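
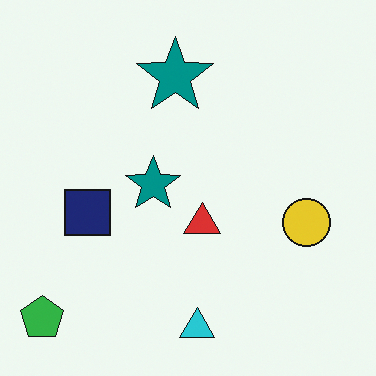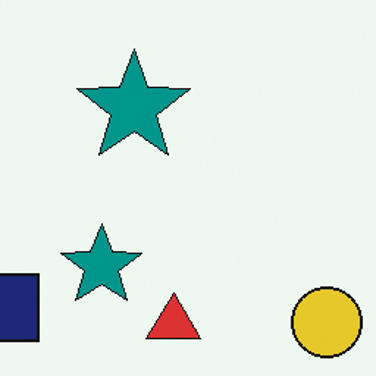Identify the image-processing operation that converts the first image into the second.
The transformation is: cropped to a modestly smaller region and rescaled.

The visible shapes are larger and the field of view is narrower; shapes near the original edges may be partly or wholly outside the frame — a crop-and-rescale.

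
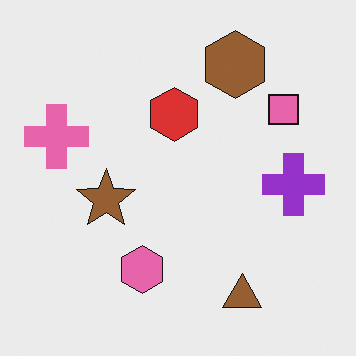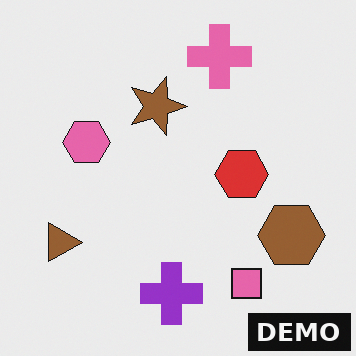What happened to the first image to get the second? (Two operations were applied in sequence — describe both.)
It was rotated 90° clockwise, then watermarked with the text "DEMO" in the lower-right corner.

The brown triangle sits in the bottom-right of the first image and the bottom-left of the second — consistent with a whole-image 90° clockwise rotation. A dark label reading "DEMO" appears in the lower-right corner.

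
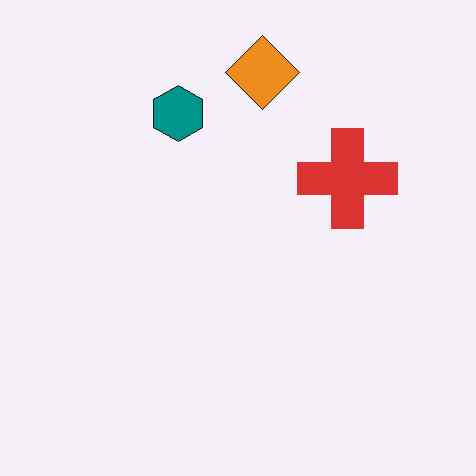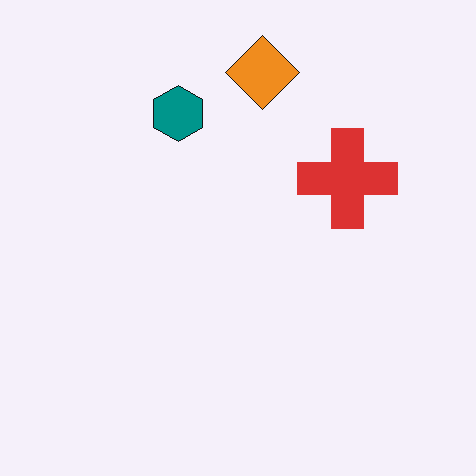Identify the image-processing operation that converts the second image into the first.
The first image is the second JPEG-compressed with visible artifacts.

Blocky 8×8 compression artifacts appear around shape edges and the flat background shows ringing — characteristic JPEG degradation.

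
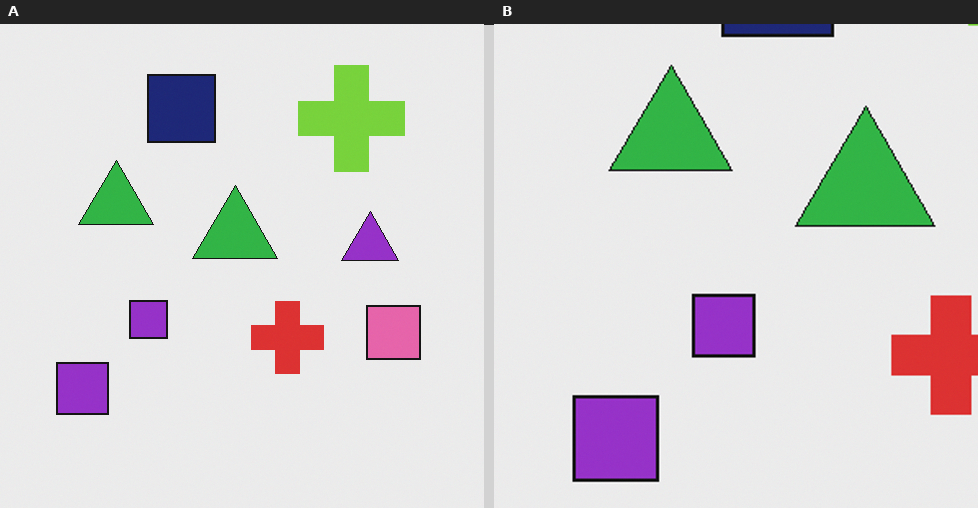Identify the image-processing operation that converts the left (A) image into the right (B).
It was cropped to a noticeably smaller region and rescaled.

The visible shapes are larger and the field of view is narrower; shapes near the original edges may be partly or wholly outside the frame — a crop-and-rescale.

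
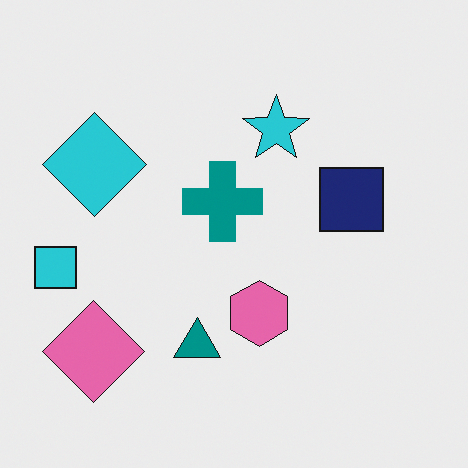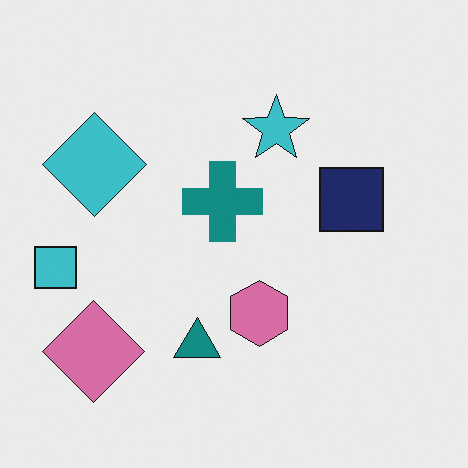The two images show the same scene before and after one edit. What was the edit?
The second image is the first slightly desaturated.

All colors are more muted and greyish — a global saturation change.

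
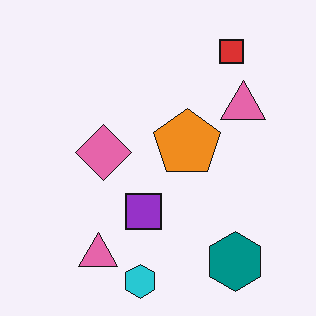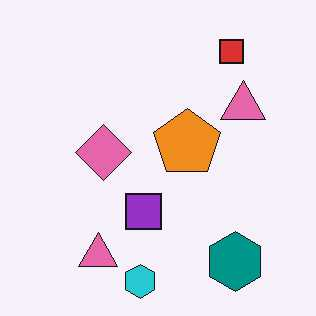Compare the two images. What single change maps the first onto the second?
It was JPEG-compressed with visible artifacts.

Blocky 8×8 compression artifacts appear around shape edges and the flat background shows ringing — characteristic JPEG degradation.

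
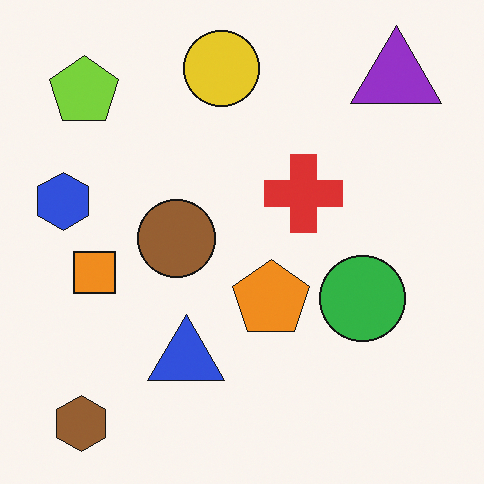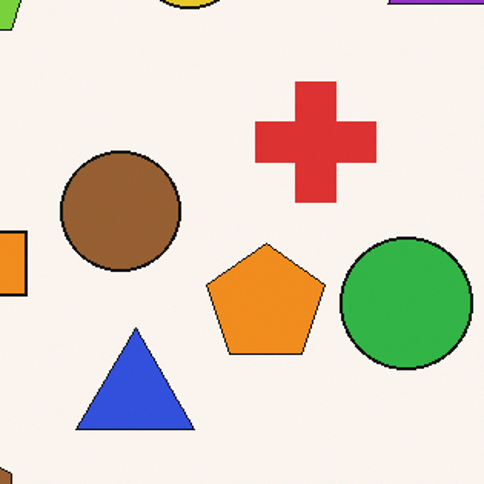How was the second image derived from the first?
It was cropped slightly and scaled back up.

The visible shapes are larger and the field of view is narrower; shapes near the original edges may be partly or wholly outside the frame — a crop-and-rescale.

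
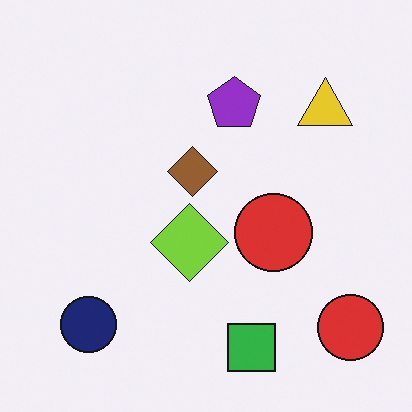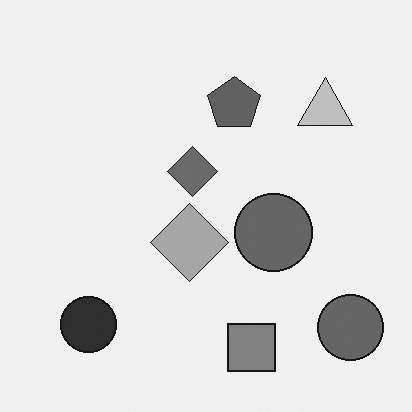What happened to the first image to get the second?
It was converted to grayscale.

All color is removed — every shape is now a shade of grey.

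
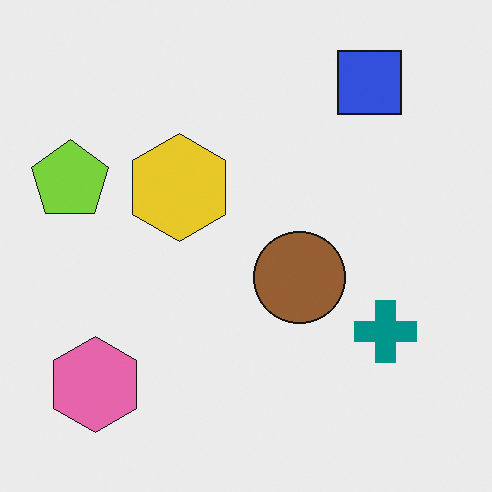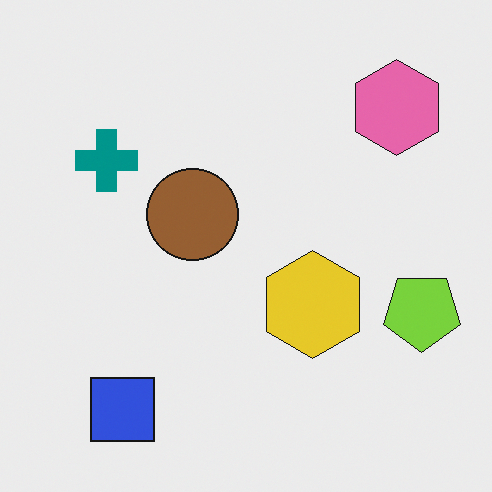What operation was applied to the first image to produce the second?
The image was rotated 180°.

The blue square sits in the top-right of the first image and the bottom-left of the second — consistent with a whole-image 180° rotation.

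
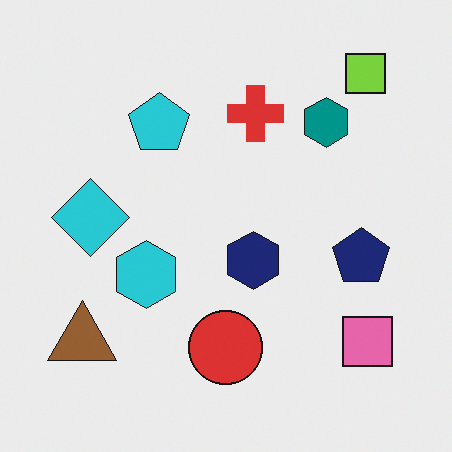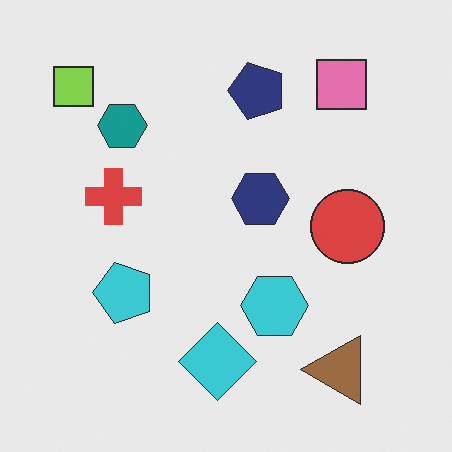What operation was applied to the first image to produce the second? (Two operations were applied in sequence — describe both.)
It was given slightly reduced contrast, then rotated 90° counter-clockwise.

Tones are pushed toward mid-grey across the whole image — a global contrast change. The lime square sits in the top-right of the first image and the top-left of the second — consistent with a whole-image 90° counter-clockwise rotation.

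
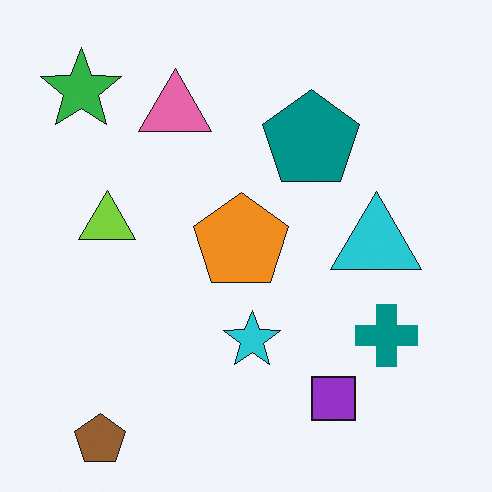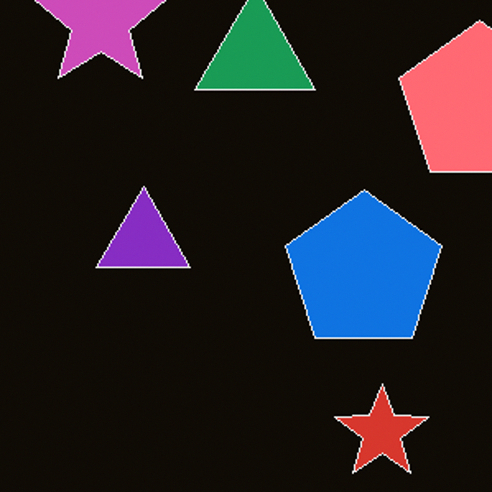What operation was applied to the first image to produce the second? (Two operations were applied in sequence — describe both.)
This is the original image cropped tightly and scaled back up, then color-inverted (negative).

The visible shapes are larger and the field of view is narrower; shapes near the original edges may be partly or wholly outside the frame — a crop-and-rescale. The light background has become dark and every shape's color is its complement — a photographic negative.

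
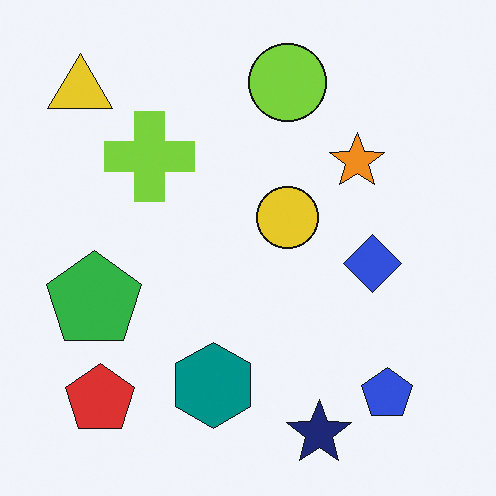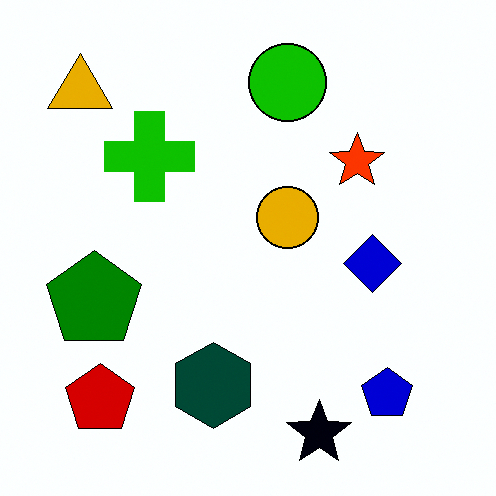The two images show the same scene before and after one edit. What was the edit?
The second image is the first boosted in contrast.

Tones are pushed away from mid-grey across the whole image — a global contrast change.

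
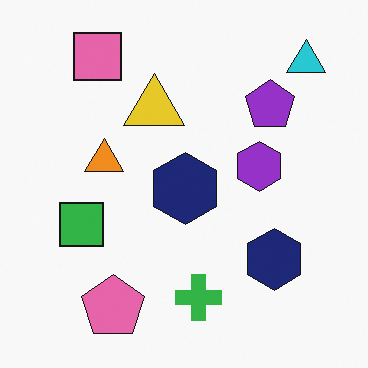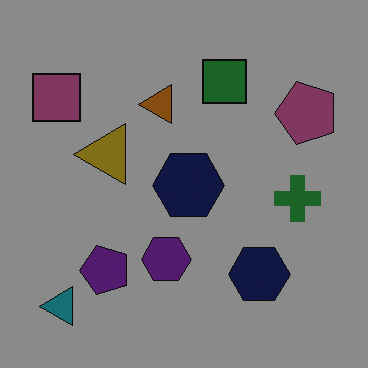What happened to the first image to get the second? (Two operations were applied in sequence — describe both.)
Darkened a lot, then transposed (reflected across the top-left ↔ bottom-right diagonal).

Every pixel — background and shapes alike — is uniformly darkened. Shapes have swapped their row and column positions — what was in the top-right is now in the bottom-left — a diagonal reflection.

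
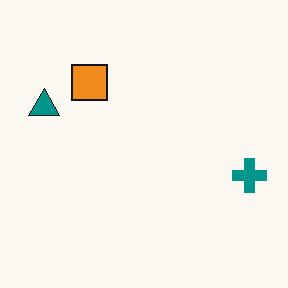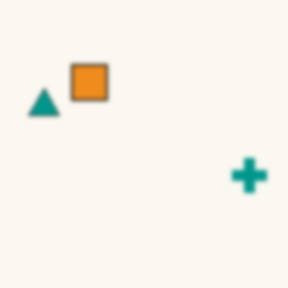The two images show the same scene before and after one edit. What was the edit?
The second image is the first slightly softened.

Shape edges and outlines are uniformly softened across the whole image.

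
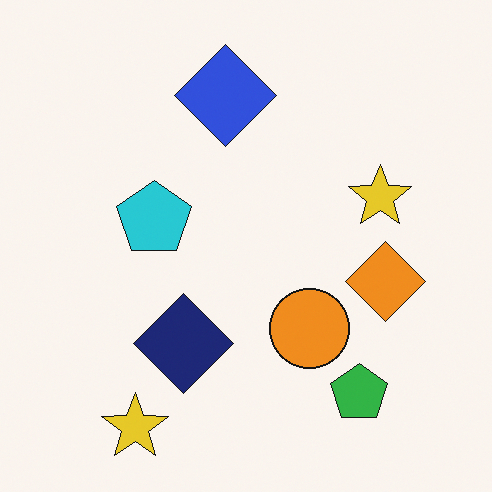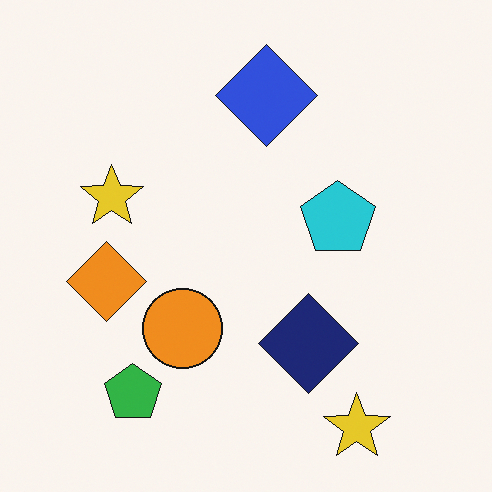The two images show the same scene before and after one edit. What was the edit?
Flipped horizontally (left ↔ right).

The orange diamond is in the right of the first image and the left of the second — shapes on opposite sides of the vertical midline have swapped in a mirror flip.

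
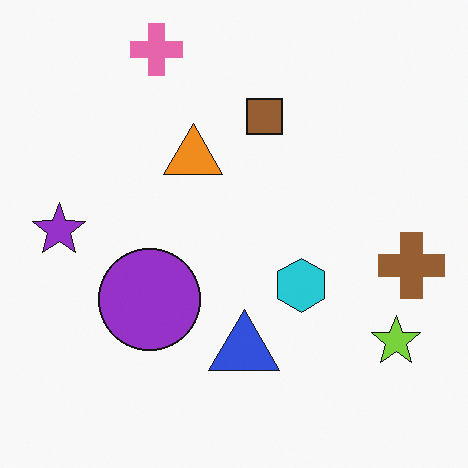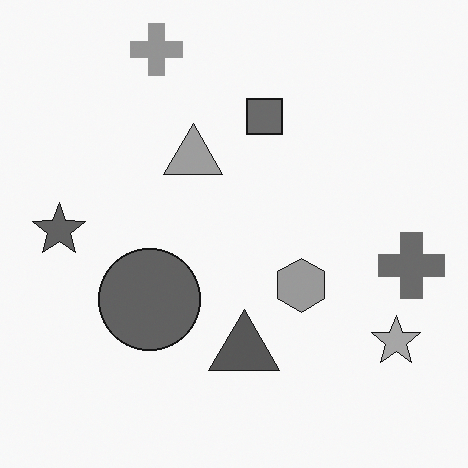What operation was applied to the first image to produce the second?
It was converted to grayscale.

All color is removed — every shape is now a shade of grey.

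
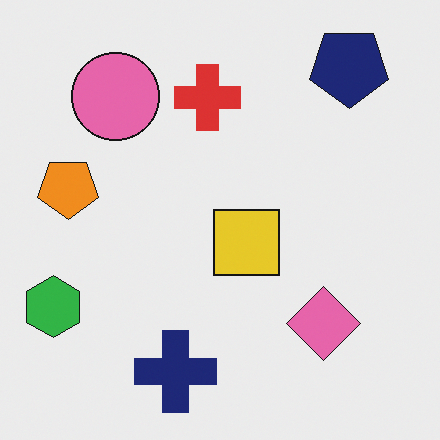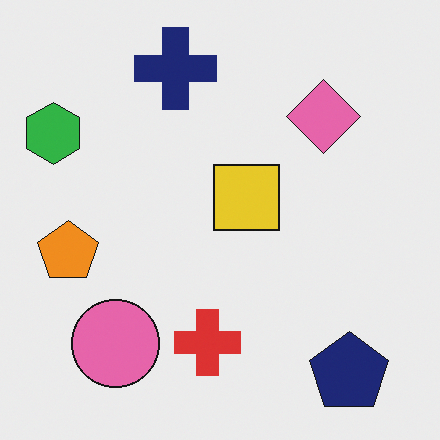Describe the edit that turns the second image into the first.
It was flipped vertically (top ↔ bottom).

The navy pentagon is in the bottom-right of the second image and the top-right of the first — shapes on opposite sides of the horizontal midline have swapped in a mirror flip.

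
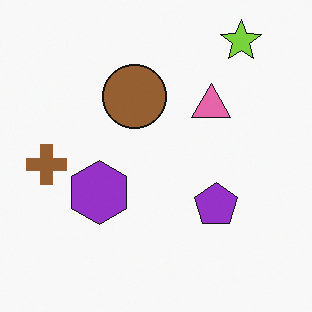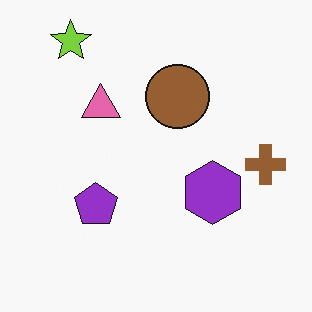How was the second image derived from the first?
The image was flipped horizontally (left ↔ right).

The brown cross is in the left of the first image and the right of the second — shapes on opposite sides of the vertical midline have swapped in a mirror flip.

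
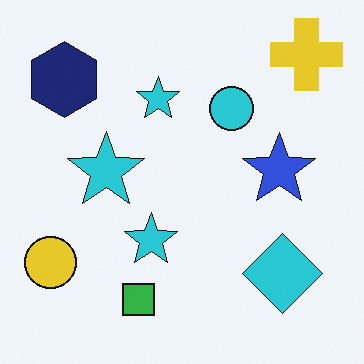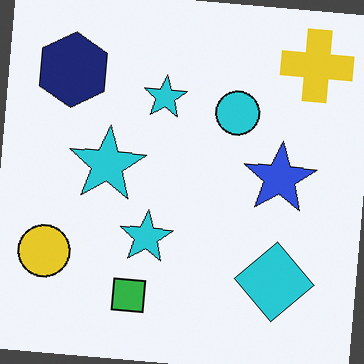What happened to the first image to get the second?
The image was rotated clockwise by a slight angle.

Every shape is tilted by the same angle and the image corners show triangular fill wedges — a whole-image rotation by a non-right angle.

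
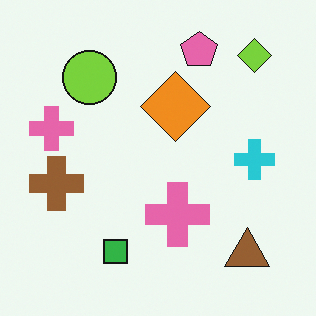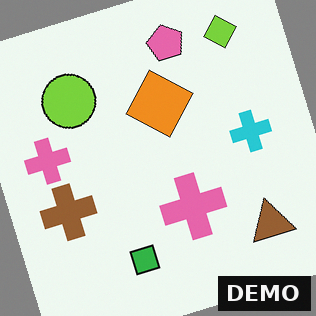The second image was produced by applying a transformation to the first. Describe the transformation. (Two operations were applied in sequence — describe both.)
The image was rotated counter-clockwise by a moderate amount, then watermarked with the text "DEMO" in the lower-right corner.

Every shape is tilted by the same angle and the image corners show triangular fill wedges — a whole-image rotation by a non-right angle. A dark label reading "DEMO" appears in the lower-right corner.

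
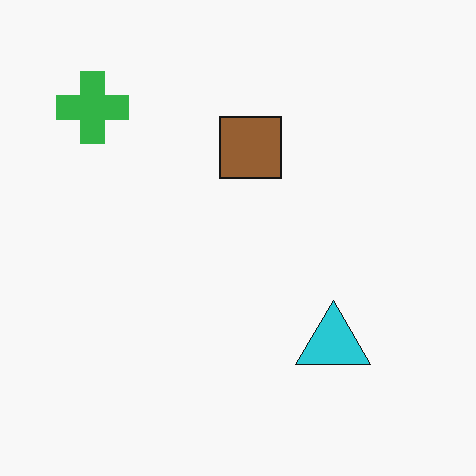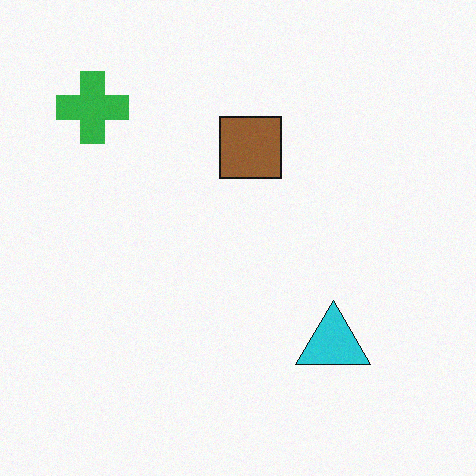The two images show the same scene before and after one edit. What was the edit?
It was degraded with light additive noise.

Random speckle covers the whole image, including the flat background.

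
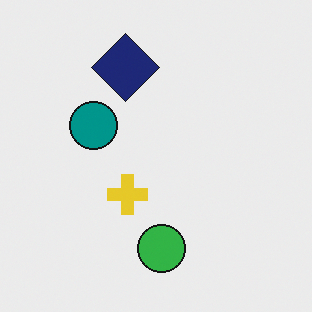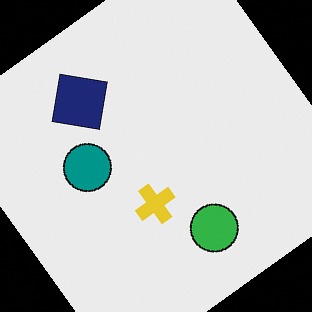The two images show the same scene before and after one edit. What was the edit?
The transformation is: rotated counter-clockwise by a large amount — several tens of degrees.

Every shape is tilted by the same angle and the image corners show triangular fill wedges — a whole-image rotation by a non-right angle.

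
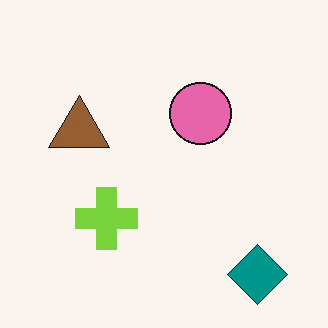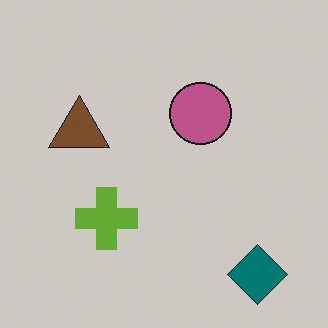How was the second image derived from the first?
It was darkened a little.

Every pixel — background and shapes alike — is uniformly darkened.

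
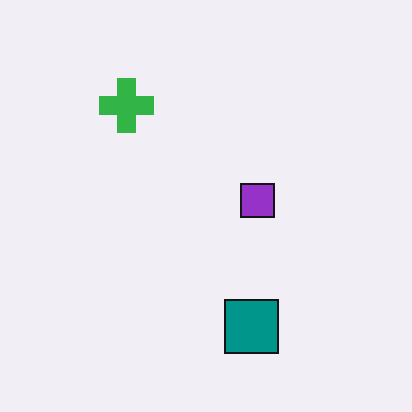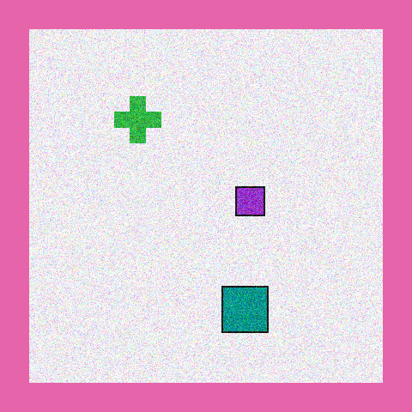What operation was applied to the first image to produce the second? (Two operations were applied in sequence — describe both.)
Degraded with moderate additive noise, then framed with a pink border.

Random speckle covers the whole image, including the flat background. A solid pink frame runs around the edge of the second image, with the content slightly shrunk inside it.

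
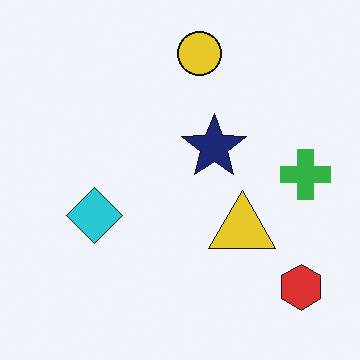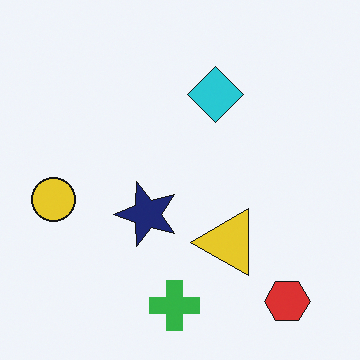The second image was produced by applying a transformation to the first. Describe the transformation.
The second image is the first transposed (reflected across the top-left ↔ bottom-right diagonal).

Shapes have swapped their row and column positions — what was in the top-right is now in the bottom-left — a diagonal reflection.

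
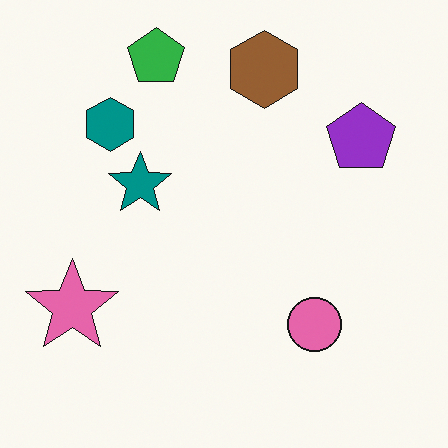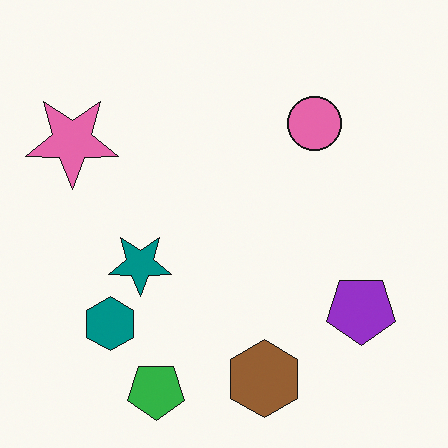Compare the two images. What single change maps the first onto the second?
It was flipped vertically (top ↔ bottom).

The green pentagon is in the top of the first image and the bottom of the second — shapes on opposite sides of the horizontal midline have swapped in a mirror flip.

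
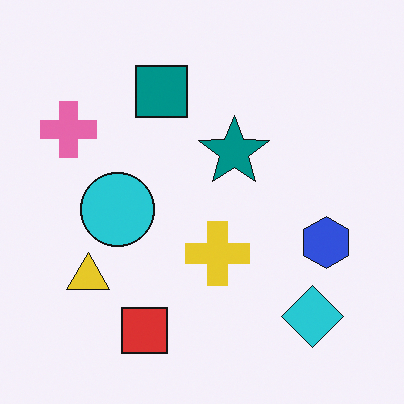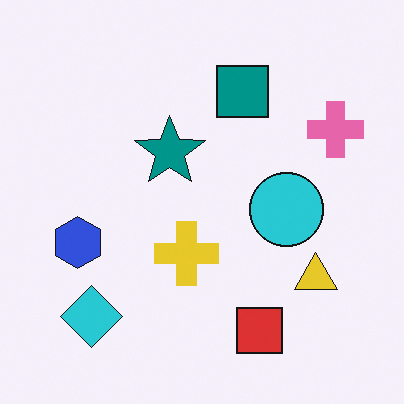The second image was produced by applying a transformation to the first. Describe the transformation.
The image was flipped horizontally (left ↔ right).

The pink cross is in the top-left of the first image and the top-right of the second — shapes on opposite sides of the vertical midline have swapped in a mirror flip.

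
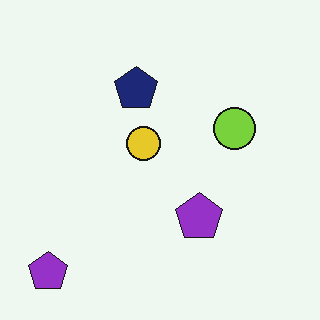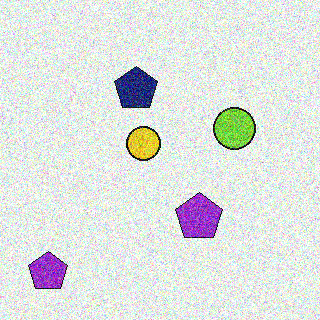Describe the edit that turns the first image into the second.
Degraded with a thick layer of grain.

Random speckle covers the whole image, including the flat background.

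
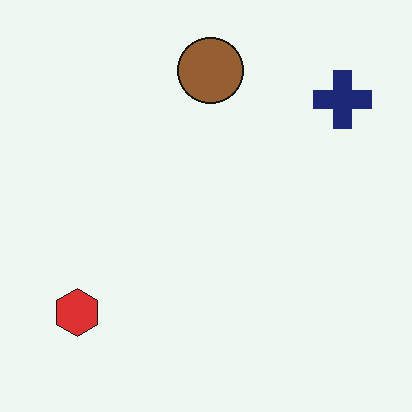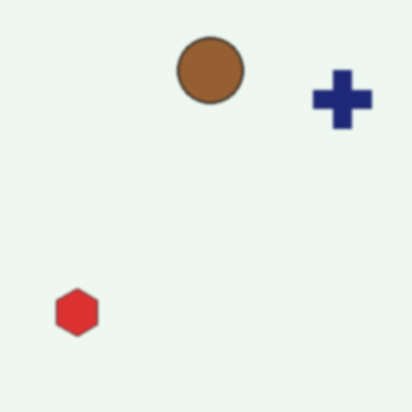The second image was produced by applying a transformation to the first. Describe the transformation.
This is the original image slightly softened.

Shape edges and outlines are uniformly softened across the whole image.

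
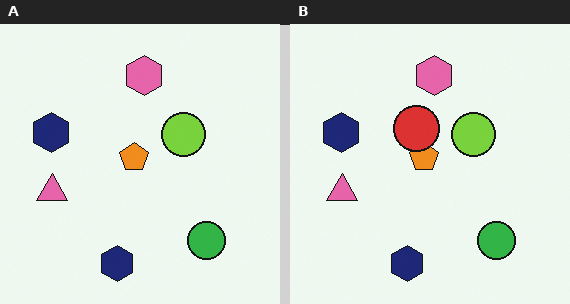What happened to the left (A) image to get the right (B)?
The transformation is: overlaid with an additional red circle.

A red circle appears in the right (B) image that is absent from the left (A).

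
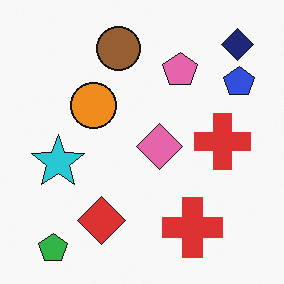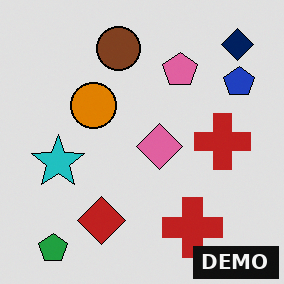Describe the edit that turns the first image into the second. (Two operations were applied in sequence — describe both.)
The image was posterized to a reduced palette, then watermarked with the text "DEMO" in the lower-right corner.

Each flat color has snapped to a coarser quantized level — most visibly, the near-white background has dropped to a flat grey. A dark label reading "DEMO" appears in the lower-right corner.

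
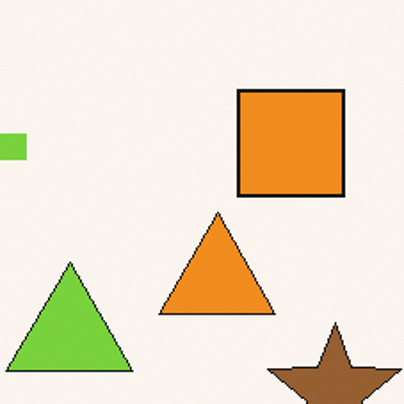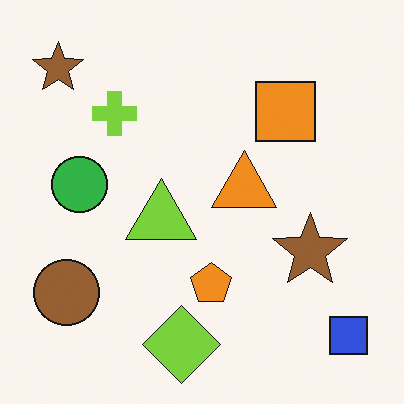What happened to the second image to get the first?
The transformation is: cropped to a noticeably smaller region and rescaled.

The visible shapes are larger and the field of view is narrower; shapes near the original edges may be partly or wholly outside the frame — a crop-and-rescale.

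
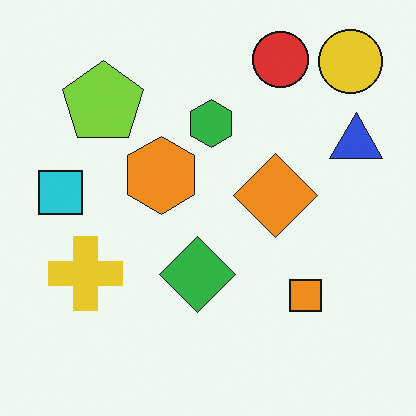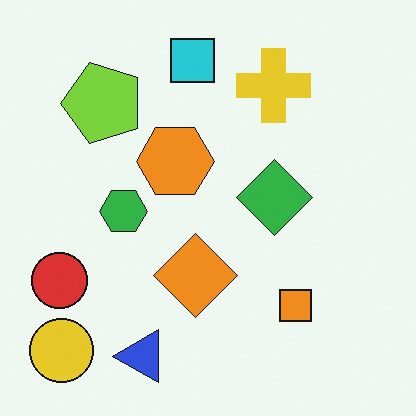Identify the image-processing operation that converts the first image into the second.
The transformation is: transposed (reflected across the top-left ↔ bottom-right diagonal).

Shapes have swapped their row and column positions — what was in the top-right is now in the bottom-left — a diagonal reflection.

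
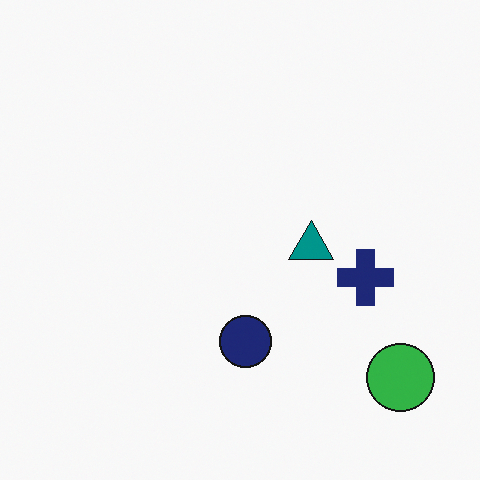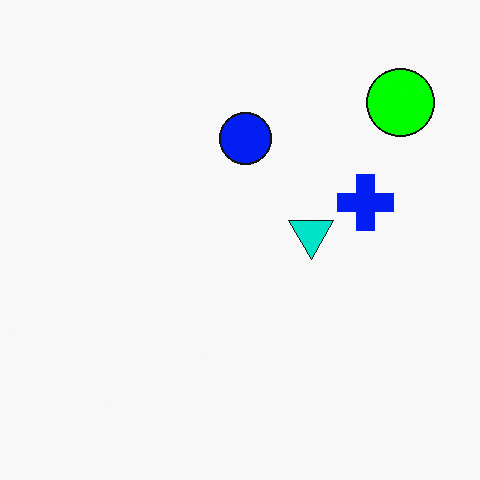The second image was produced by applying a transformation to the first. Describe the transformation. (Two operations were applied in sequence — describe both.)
The image was flipped vertically (top ↔ bottom), then heavily oversaturated.

The green circle is in the bottom-right of the first image and the top-right of the second — shapes on opposite sides of the horizontal midline have swapped in a mirror flip. All colors are more vivid — a global saturation change.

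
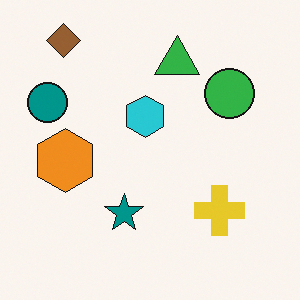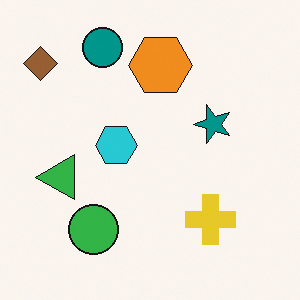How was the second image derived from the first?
This is the original image transposed (reflected across the top-left ↔ bottom-right diagonal).

Shapes have swapped their row and column positions — what was in the top-right is now in the bottom-left — a diagonal reflection.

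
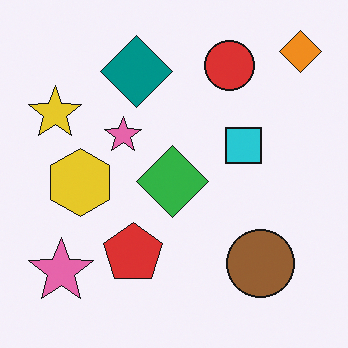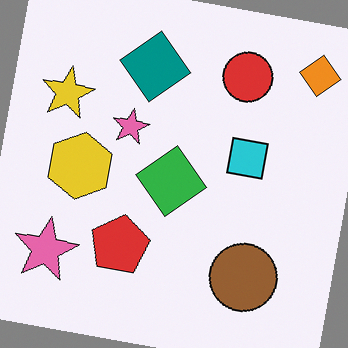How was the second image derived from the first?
The image was rotated clockwise by a slight angle.

Every shape is tilted by the same angle and the image corners show triangular fill wedges — a whole-image rotation by a non-right angle.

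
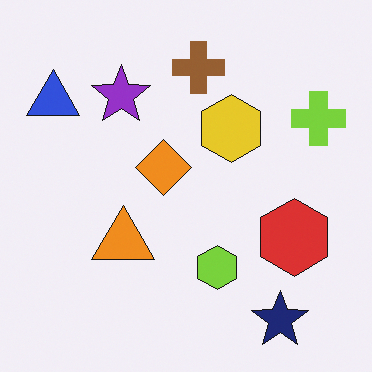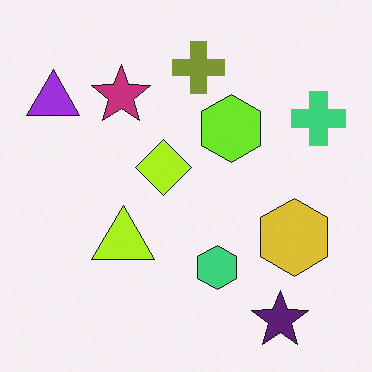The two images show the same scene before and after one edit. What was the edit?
Hue-shifted by a small amount.

Every shape's color has rotated by the same amount around the hue wheel — a uniform hue shift.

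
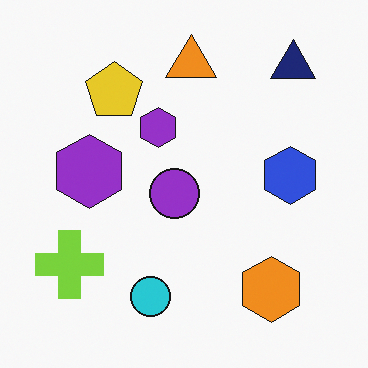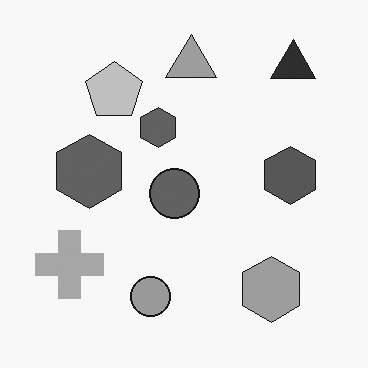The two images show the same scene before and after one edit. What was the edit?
The transformation is: converted to grayscale.

All color is removed — every shape is now a shade of grey.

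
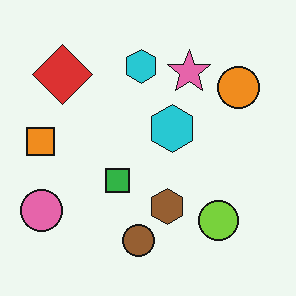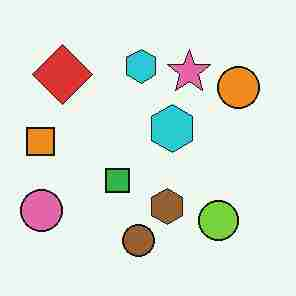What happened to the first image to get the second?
The transformation is: heavily JPEG-compressed with obvious blocking artifacts.

Blocky 8×8 compression artifacts appear around shape edges and the flat background shows ringing — characteristic JPEG degradation.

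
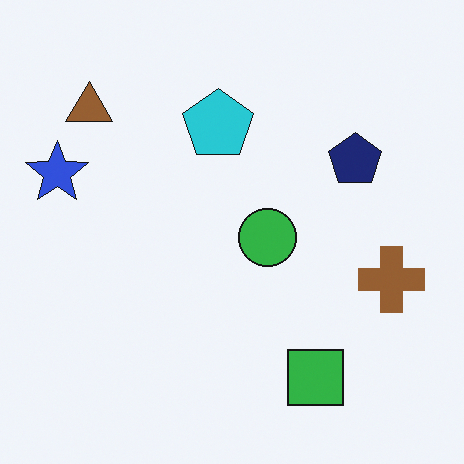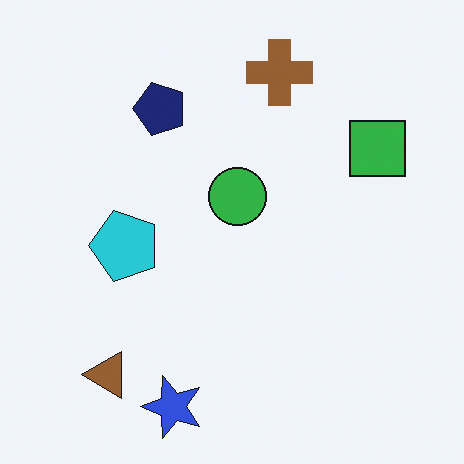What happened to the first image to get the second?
The transformation is: rotated 90° counter-clockwise.

The brown triangle sits in the top-left of the first image and the bottom-left of the second — consistent with a whole-image 90° counter-clockwise rotation.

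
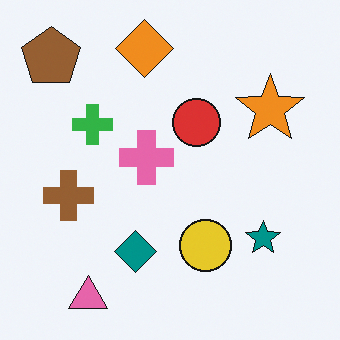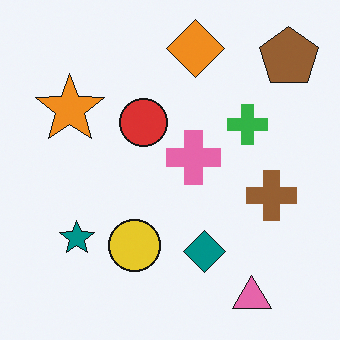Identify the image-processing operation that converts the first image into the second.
The second image is the first flipped horizontally (left ↔ right).

The brown pentagon is in the top-left of the first image and the top-right of the second — shapes on opposite sides of the vertical midline have swapped in a mirror flip.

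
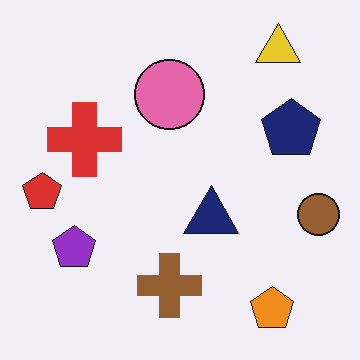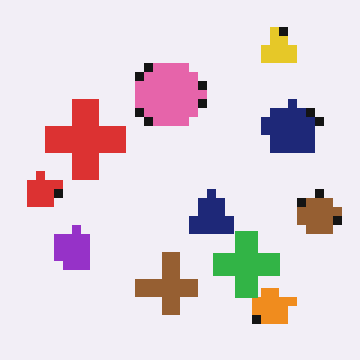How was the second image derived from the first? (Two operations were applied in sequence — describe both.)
The image was heavily pixelated into large blocks, then overlaid with an additional green cross.

Shapes are reduced to large square blocks; fine edges and outlines are lost — a downscale-then-upscale (mosaic) effect. A green cross appears in the second image that is absent from the first.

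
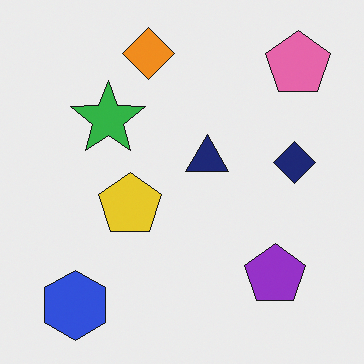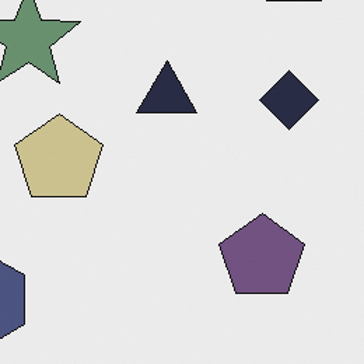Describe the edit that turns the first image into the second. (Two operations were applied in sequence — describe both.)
It was made much more muted (saturation change), then cropped to a modestly smaller region and rescaled.

All colors are more muted and greyish — a global saturation change. The visible shapes are larger and the field of view is narrower; shapes near the original edges may be partly or wholly outside the frame — a crop-and-rescale.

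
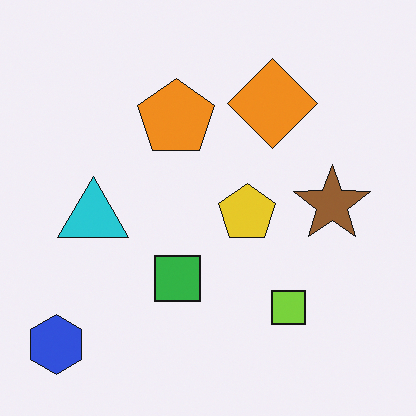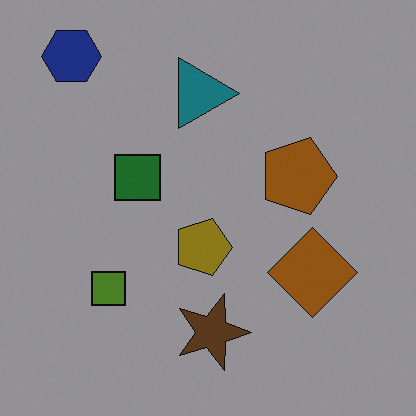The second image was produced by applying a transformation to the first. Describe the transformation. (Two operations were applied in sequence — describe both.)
The transformation is: rotated 90° clockwise, then noticeably darkened.

The blue hexagon sits in the bottom-left of the first image and the top-left of the second — consistent with a whole-image 90° clockwise rotation. Every pixel — background and shapes alike — is uniformly darkened.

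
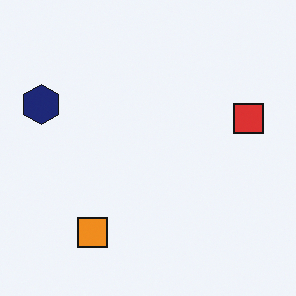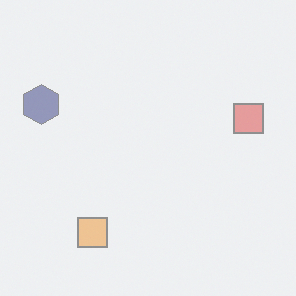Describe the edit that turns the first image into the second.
The second image is the first washed out (contrast reduced).

Tones are pushed toward mid-grey across the whole image — a global contrast change.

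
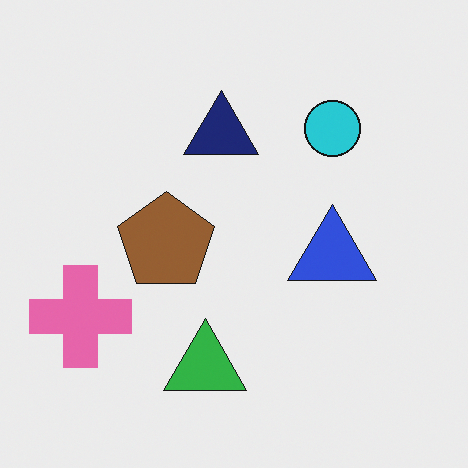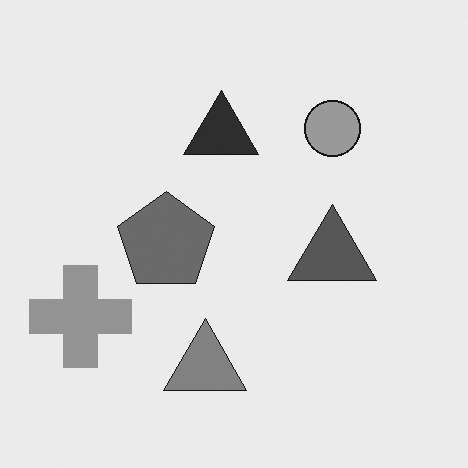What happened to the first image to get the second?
It was converted to grayscale.

All color is removed — every shape is now a shade of grey.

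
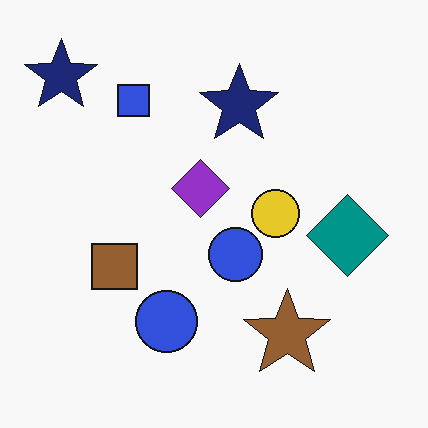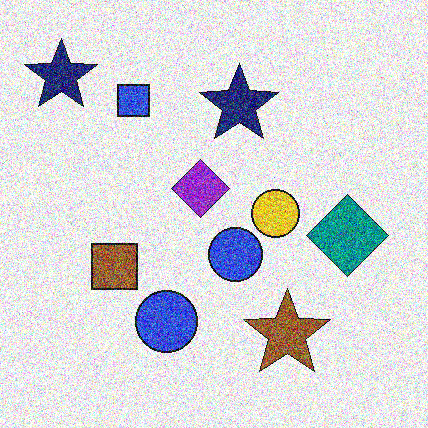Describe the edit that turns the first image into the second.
The second image is the first degraded with heavy additive noise.

Random speckle covers the whole image, including the flat background.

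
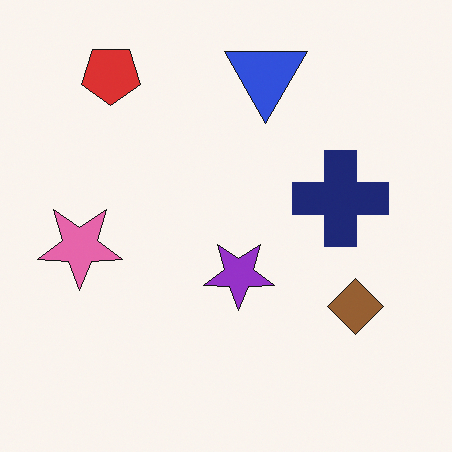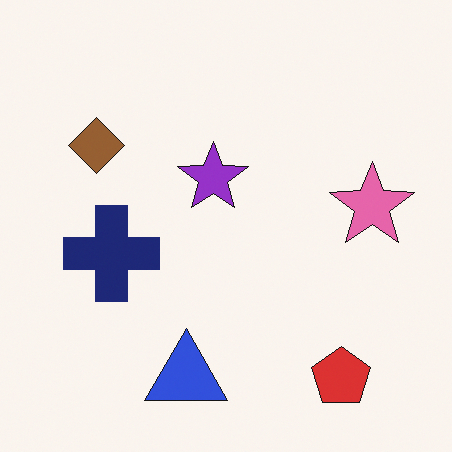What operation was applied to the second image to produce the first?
This is the original image rotated 180°.

The red pentagon sits in the bottom-right of the second image and the top-left of the first — consistent with a whole-image 180° rotation.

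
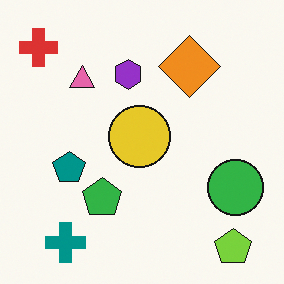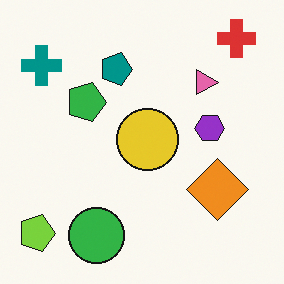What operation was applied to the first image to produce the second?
Rotated 90° clockwise.

The red cross sits in the top-left of the first image and the top-right of the second — consistent with a whole-image 90° clockwise rotation.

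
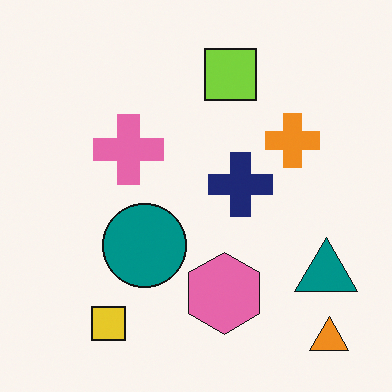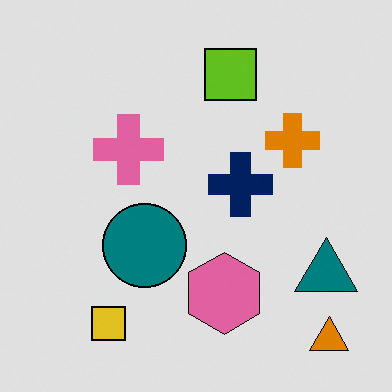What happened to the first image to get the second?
It was posterized to a reduced palette.

Each flat color has snapped to a coarser quantized level — most visibly, the near-white background has dropped to a flat grey.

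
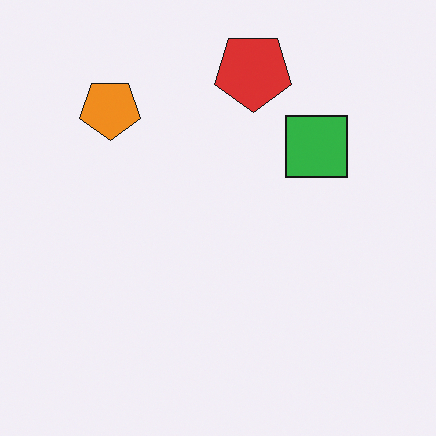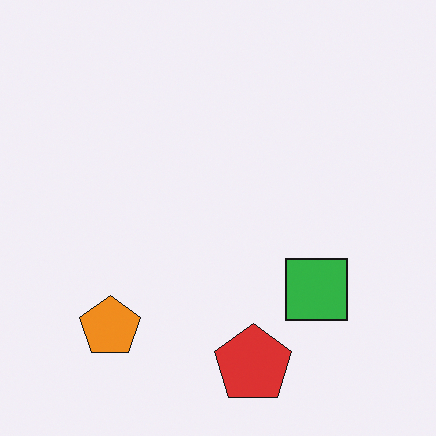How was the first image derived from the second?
The first image is the second flipped vertically (top ↔ bottom).

The red pentagon is in the bottom of the second image and the top of the first — shapes on opposite sides of the horizontal midline have swapped in a mirror flip.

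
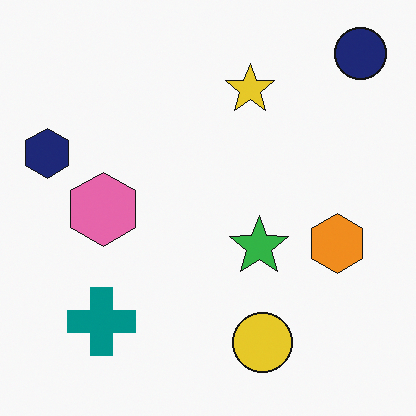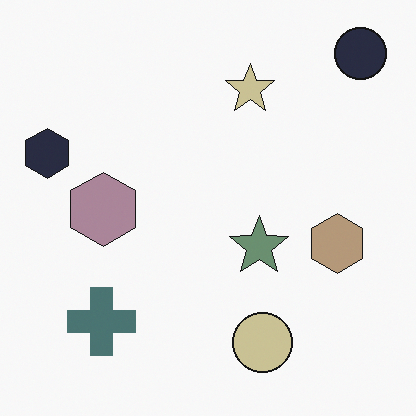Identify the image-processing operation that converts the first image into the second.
This is the original image heavily desaturated.

All colors are more muted and greyish — a global saturation change.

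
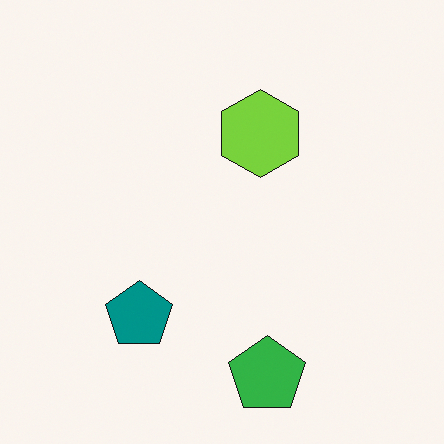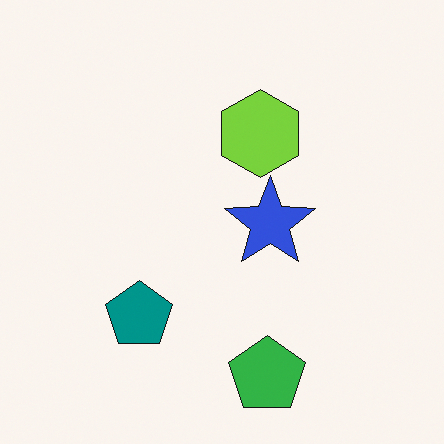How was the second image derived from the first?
The image was overlaid with an additional blue star.

A blue star appears in the second image that is absent from the first.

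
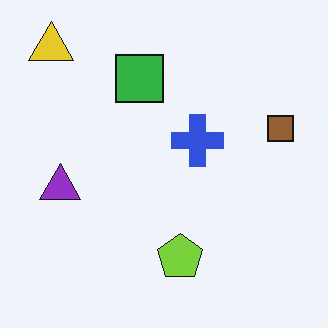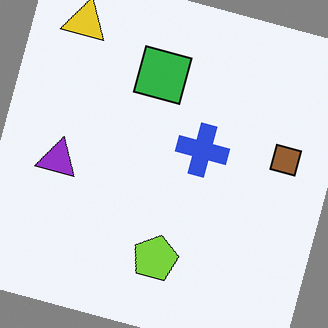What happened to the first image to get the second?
This is the original image rotated clockwise by a moderate amount.

Every shape is tilted by the same angle and the image corners show triangular fill wedges — a whole-image rotation by a non-right angle.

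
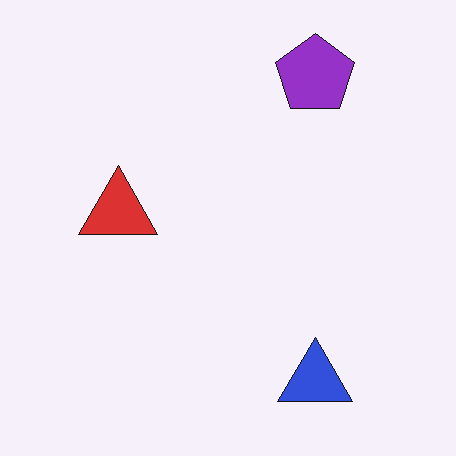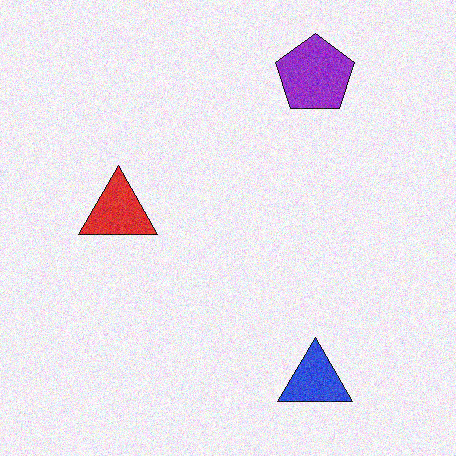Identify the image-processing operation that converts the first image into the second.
It was degraded with moderate additive noise.

Random speckle covers the whole image, including the flat background.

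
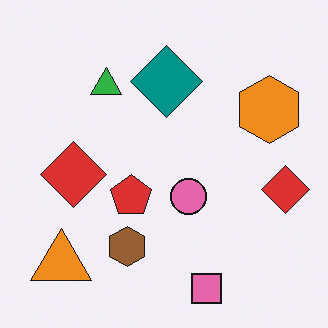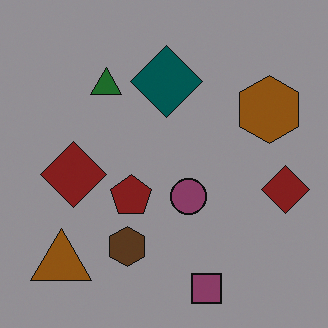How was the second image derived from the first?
This is the original image darkened a lot.

Every pixel — background and shapes alike — is uniformly darkened.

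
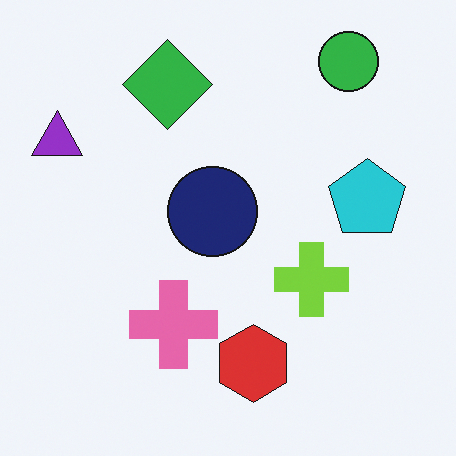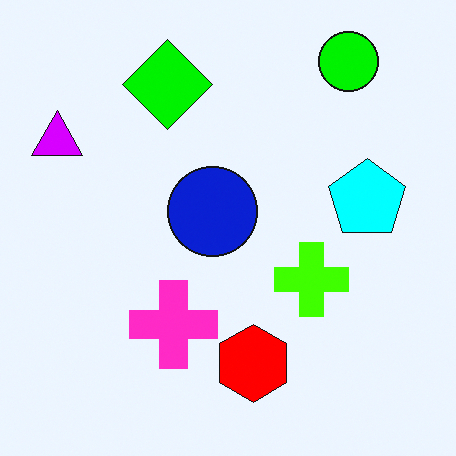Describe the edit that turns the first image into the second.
The image was heavily oversaturated.

All colors are more vivid — a global saturation change.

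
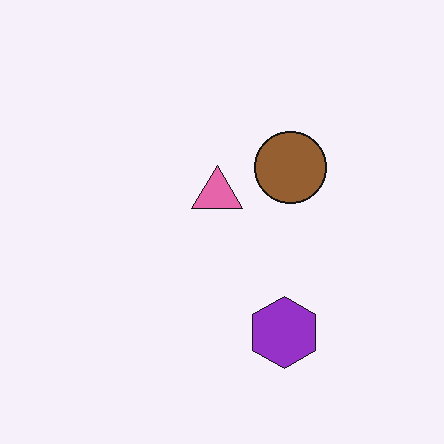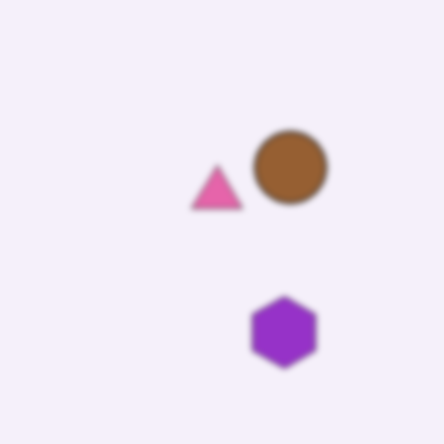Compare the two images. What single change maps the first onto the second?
The image was moderately blurred.

Shape edges and outlines are uniformly softened across the whole image.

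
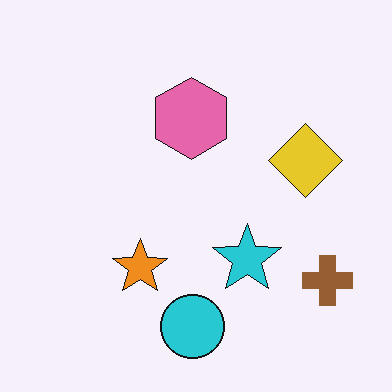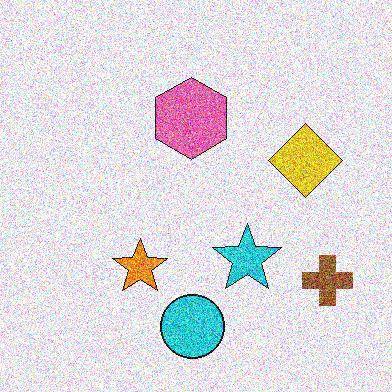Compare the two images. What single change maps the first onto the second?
Degraded with a thick layer of grain.

Random speckle covers the whole image, including the flat background.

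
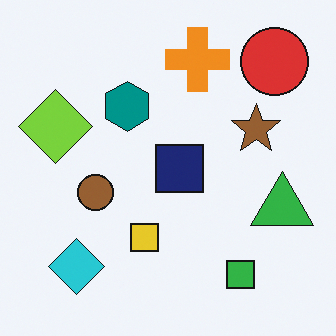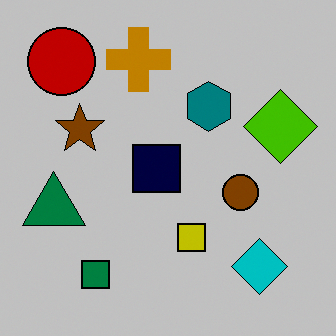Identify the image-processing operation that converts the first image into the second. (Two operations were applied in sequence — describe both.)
It was flipped horizontally (left ↔ right), then aggressively posterized.

The green triangle is in the right of the first image and the left of the second — shapes on opposite sides of the vertical midline have swapped in a mirror flip. Each flat color has snapped to a coarser quantized level — most visibly, the near-white background has dropped to a flat grey.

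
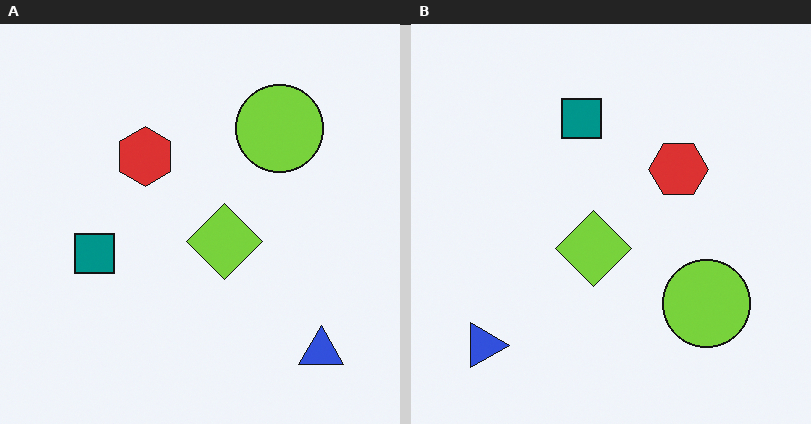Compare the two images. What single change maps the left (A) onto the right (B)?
The right (B) image is the left (A) rotated 90° clockwise.

The blue triangle sits in the bottom-right of the left (A) image and the bottom-left of the right (B) — consistent with a whole-image 90° clockwise rotation.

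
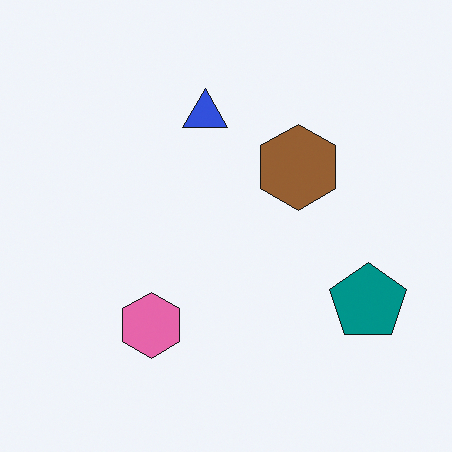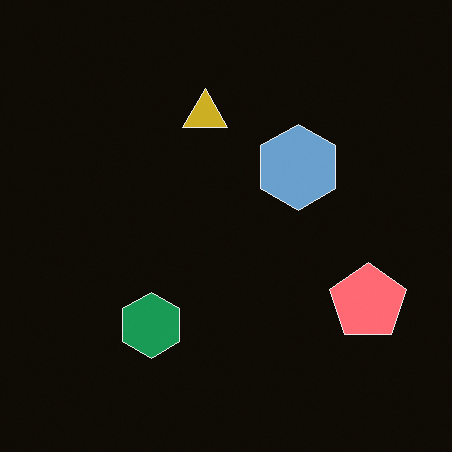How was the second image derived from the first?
It was color-inverted (negative).

The light background has become dark and every shape's color is its complement — a photographic negative.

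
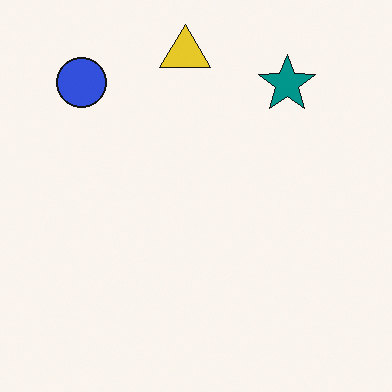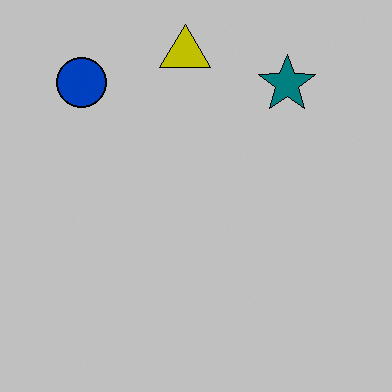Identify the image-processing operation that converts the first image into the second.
Aggressively posterized.

Each flat color has snapped to a coarser quantized level — most visibly, the near-white background has dropped to a flat grey.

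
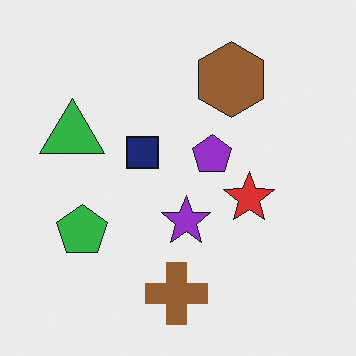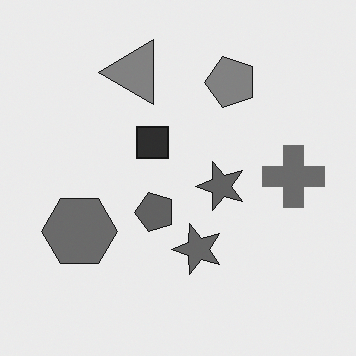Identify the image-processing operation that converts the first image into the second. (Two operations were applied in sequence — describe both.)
The second image is the first transposed (reflected across the top-left ↔ bottom-right diagonal), then converted to grayscale.

Shapes have swapped their row and column positions — what was in the top-right is now in the bottom-left — a diagonal reflection. All color is removed — every shape is now a shade of grey.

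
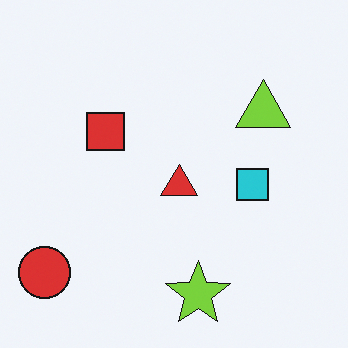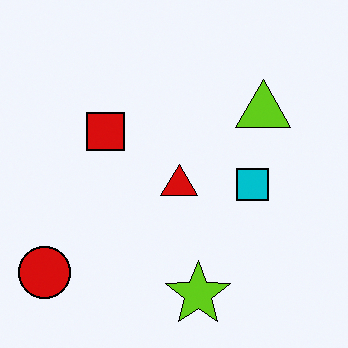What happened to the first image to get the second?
This is the original image given slightly increased contrast.

Tones are pushed away from mid-grey across the whole image — a global contrast change.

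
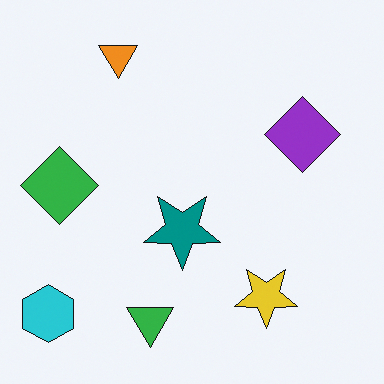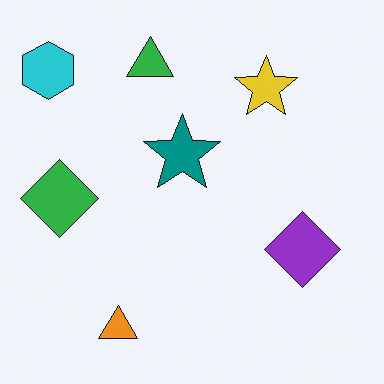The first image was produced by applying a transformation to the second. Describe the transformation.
Flipped vertically (top ↔ bottom).

The orange triangle is in the bottom-left of the second image and the top-left of the first — shapes on opposite sides of the horizontal midline have swapped in a mirror flip.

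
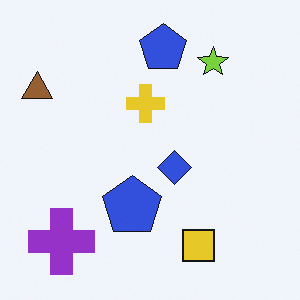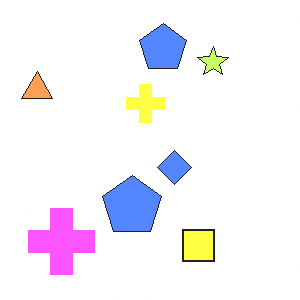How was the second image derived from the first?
The transformation is: brightened a lot.

Every pixel — background and shapes alike — is uniformly brightened.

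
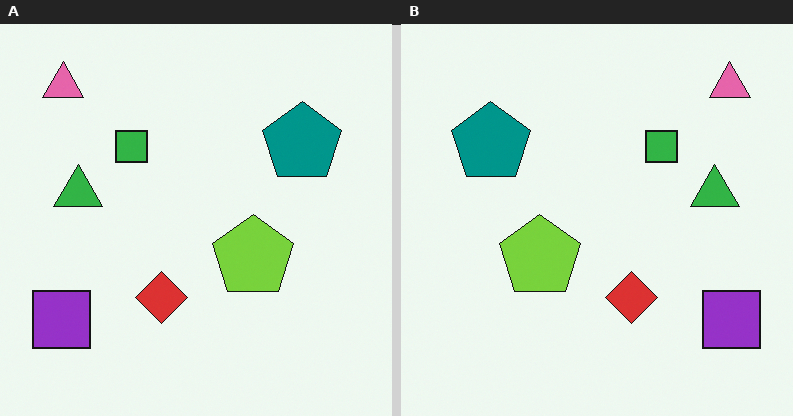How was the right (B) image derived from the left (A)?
Flipped horizontally (left ↔ right).

The purple square is in the bottom-left of the left (A) image and the bottom-right of the right (B) — shapes on opposite sides of the vertical midline have swapped in a mirror flip.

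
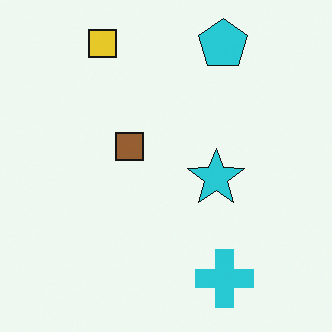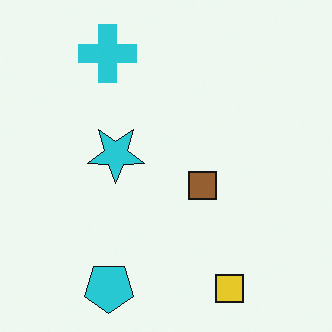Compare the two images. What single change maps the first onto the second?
The transformation is: rotated 180°.

The yellow square sits in the top-left of the first image and the bottom-right of the second — consistent with a whole-image 180° rotation.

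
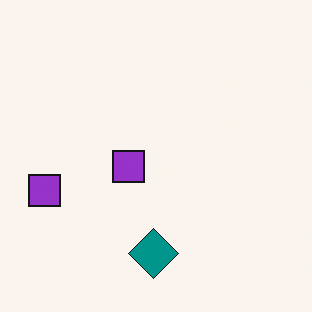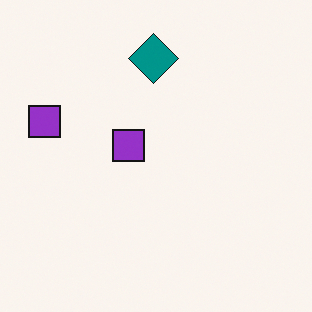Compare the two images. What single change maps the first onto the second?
It was flipped vertically (top ↔ bottom).

The teal diamond is in the bottom of the first image and the top of the second — shapes on opposite sides of the horizontal midline have swapped in a mirror flip.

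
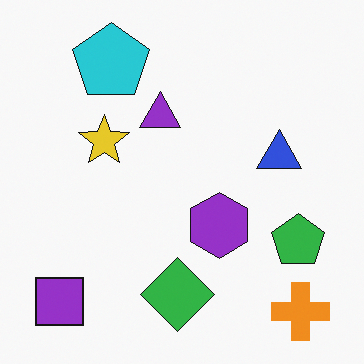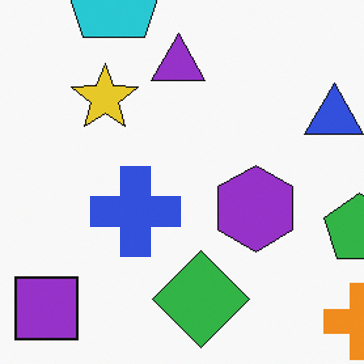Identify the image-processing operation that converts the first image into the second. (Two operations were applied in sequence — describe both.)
This is the original image cropped slightly and scaled back up, then overlaid with an additional blue cross.

The visible shapes are larger and the field of view is narrower; shapes near the original edges may be partly or wholly outside the frame — a crop-and-rescale. A blue cross appears in the second image that is absent from the first.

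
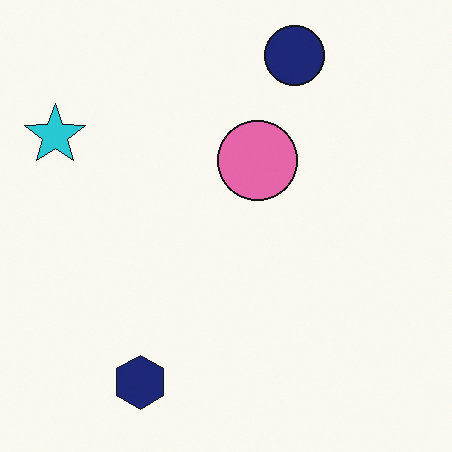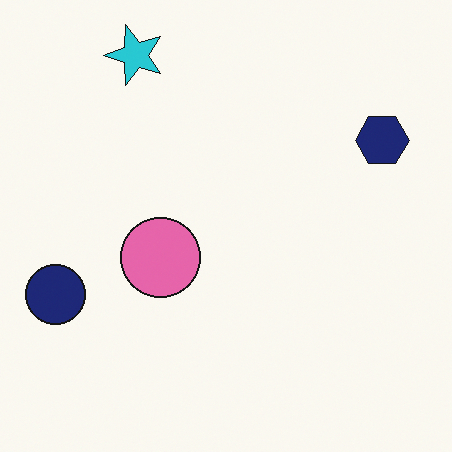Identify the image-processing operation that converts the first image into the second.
Transposed (reflected across the top-left ↔ bottom-right diagonal).

Shapes have swapped their row and column positions — what was in the top-right is now in the bottom-left — a diagonal reflection.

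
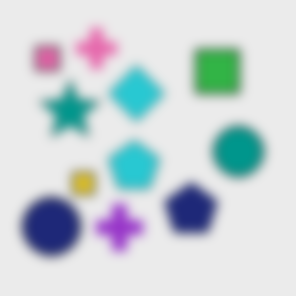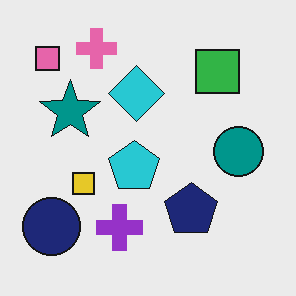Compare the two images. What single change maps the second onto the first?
The transformation is: strongly gaussian-blurred.

Shape edges and outlines are uniformly softened across the whole image.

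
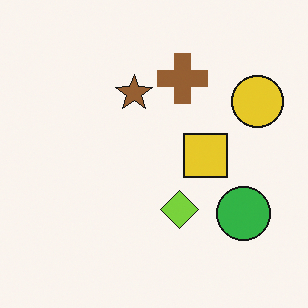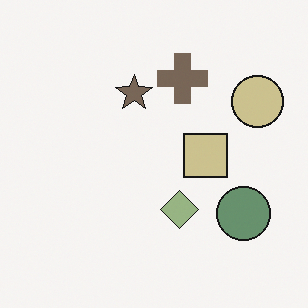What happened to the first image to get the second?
The transformation is: heavily desaturated.

All colors are more muted and greyish — a global saturation change.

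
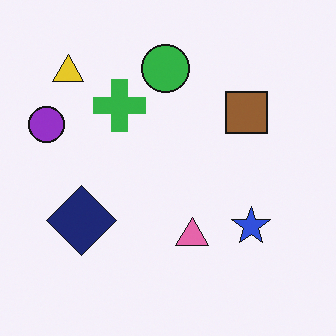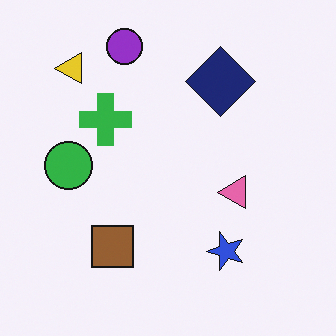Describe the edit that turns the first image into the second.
This is the original image transposed (reflected across the top-left ↔ bottom-right diagonal).

Shapes have swapped their row and column positions — what was in the top-right is now in the bottom-left — a diagonal reflection.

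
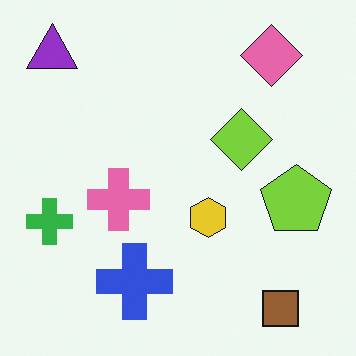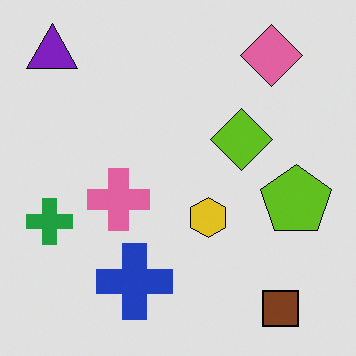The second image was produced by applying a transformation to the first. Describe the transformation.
This is the original image moderately posterized.

Each flat color has snapped to a coarser quantized level — most visibly, the near-white background has dropped to a flat grey.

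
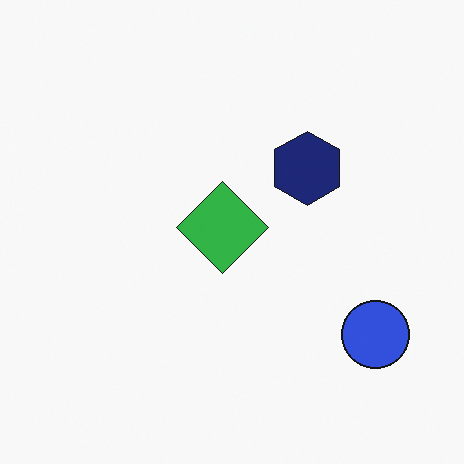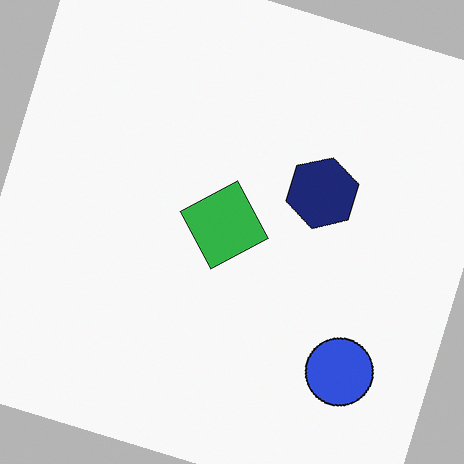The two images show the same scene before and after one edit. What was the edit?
The second image is the first rotated clockwise by a clearly visible amount.

Every shape is tilted by the same angle and the image corners show triangular fill wedges — a whole-image rotation by a non-right angle.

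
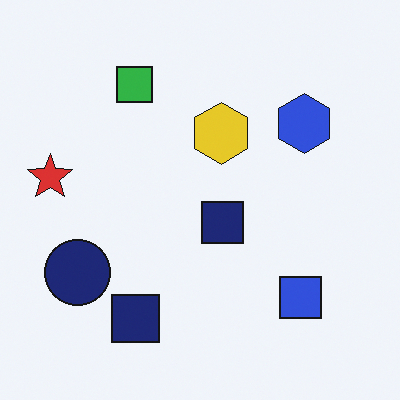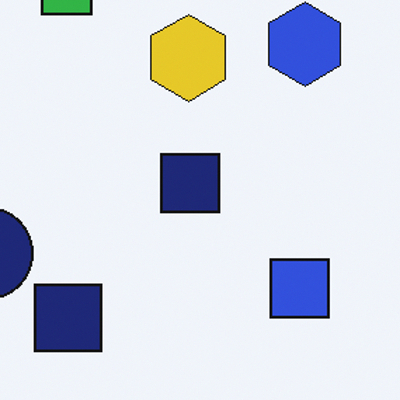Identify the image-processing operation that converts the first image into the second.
The second image is the first cropped slightly and scaled back up.

The visible shapes are larger and the field of view is narrower; shapes near the original edges may be partly or wholly outside the frame — a crop-and-rescale.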